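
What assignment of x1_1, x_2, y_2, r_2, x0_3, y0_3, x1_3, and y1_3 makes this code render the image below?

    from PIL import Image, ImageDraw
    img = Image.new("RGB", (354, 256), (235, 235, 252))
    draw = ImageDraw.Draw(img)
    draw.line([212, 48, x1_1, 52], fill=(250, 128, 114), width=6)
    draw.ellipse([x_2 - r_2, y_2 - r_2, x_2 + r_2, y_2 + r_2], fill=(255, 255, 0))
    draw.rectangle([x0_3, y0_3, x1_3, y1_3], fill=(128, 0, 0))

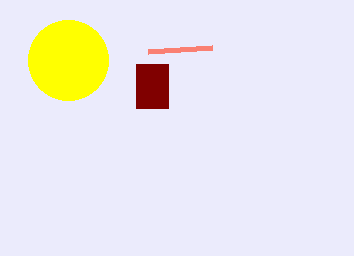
x1_1 = 148; x_2 = 68; y_2 = 60; r_2 = 40; x0_3 = 136; y0_3 = 64; x1_3 = 168; y1_3 = 108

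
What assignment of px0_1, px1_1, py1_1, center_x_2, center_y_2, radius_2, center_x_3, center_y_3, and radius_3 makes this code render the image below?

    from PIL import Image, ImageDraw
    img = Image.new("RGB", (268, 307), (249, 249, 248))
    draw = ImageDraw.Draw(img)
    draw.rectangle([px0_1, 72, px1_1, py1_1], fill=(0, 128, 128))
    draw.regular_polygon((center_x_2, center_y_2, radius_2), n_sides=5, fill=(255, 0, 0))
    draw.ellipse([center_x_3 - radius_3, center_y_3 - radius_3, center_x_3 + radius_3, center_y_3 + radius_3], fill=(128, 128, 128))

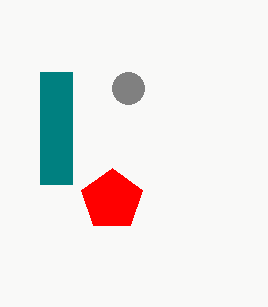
px0_1 = 40
px1_1 = 72
py1_1 = 184
center_x_2 = 112
center_y_2 = 200
radius_2 = 32
center_x_3 = 128
center_y_3 = 88
radius_3 = 16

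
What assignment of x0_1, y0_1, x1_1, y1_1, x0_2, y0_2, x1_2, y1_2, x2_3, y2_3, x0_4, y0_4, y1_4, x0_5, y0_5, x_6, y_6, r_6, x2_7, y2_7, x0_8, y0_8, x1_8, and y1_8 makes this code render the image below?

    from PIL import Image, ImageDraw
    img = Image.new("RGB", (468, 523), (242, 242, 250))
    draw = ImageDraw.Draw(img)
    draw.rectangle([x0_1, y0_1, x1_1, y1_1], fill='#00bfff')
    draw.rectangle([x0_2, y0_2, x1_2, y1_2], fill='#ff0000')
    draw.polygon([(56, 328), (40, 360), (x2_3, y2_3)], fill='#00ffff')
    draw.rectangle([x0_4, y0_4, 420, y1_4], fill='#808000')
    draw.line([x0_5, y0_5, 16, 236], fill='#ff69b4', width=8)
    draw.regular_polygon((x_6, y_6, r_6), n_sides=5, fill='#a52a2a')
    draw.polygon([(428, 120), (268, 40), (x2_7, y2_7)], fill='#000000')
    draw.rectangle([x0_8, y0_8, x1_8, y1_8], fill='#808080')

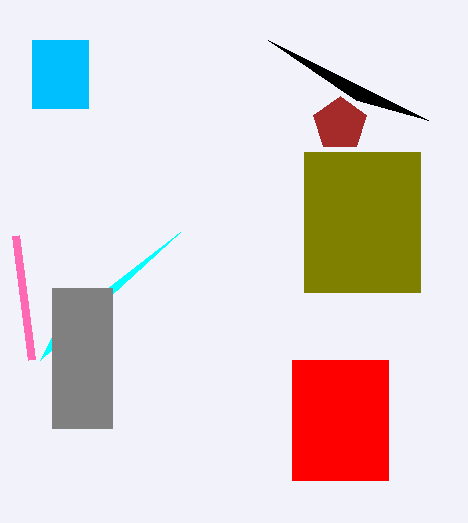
x0_1 = 32, y0_1 = 40, x1_1 = 88, y1_1 = 108, x0_2 = 292, y0_2 = 360, x1_2 = 388, y1_2 = 480, x2_3 = 180, y2_3 = 232, x0_4 = 304, y0_4 = 152, y1_4 = 292, x0_5 = 32, y0_5 = 360, x_6 = 340, y_6 = 124, r_6 = 28, x2_7 = 356, y2_7 = 100, x0_8 = 52, y0_8 = 288, x1_8 = 112, y1_8 = 428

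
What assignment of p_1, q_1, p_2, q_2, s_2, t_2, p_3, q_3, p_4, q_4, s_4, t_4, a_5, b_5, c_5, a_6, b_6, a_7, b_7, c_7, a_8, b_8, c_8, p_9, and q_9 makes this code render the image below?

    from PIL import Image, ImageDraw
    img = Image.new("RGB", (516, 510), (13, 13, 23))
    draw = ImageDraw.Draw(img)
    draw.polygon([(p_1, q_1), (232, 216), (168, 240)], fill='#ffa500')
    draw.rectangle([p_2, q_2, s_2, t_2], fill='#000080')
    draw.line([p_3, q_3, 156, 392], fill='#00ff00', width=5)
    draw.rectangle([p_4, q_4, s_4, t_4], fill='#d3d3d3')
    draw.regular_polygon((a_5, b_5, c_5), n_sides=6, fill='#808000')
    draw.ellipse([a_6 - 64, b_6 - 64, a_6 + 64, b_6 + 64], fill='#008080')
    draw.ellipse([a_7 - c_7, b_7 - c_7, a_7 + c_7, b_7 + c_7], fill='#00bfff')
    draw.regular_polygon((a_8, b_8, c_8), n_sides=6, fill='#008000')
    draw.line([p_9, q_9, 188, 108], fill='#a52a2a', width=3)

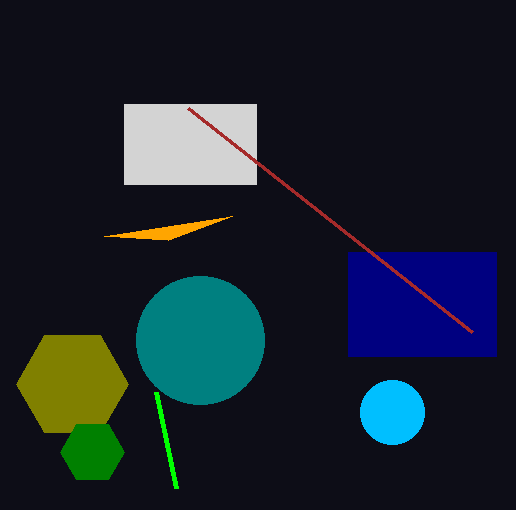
p_1 = 104
q_1 = 236
p_2 = 348
q_2 = 252
s_2 = 496
t_2 = 356
p_3 = 176
q_3 = 488
p_4 = 124
q_4 = 104
s_4 = 256
t_4 = 184
a_5 = 72
b_5 = 384
c_5 = 56
a_6 = 200
b_6 = 340
a_7 = 392
b_7 = 412
c_7 = 32
a_8 = 92
b_8 = 452
c_8 = 32
p_9 = 472
q_9 = 332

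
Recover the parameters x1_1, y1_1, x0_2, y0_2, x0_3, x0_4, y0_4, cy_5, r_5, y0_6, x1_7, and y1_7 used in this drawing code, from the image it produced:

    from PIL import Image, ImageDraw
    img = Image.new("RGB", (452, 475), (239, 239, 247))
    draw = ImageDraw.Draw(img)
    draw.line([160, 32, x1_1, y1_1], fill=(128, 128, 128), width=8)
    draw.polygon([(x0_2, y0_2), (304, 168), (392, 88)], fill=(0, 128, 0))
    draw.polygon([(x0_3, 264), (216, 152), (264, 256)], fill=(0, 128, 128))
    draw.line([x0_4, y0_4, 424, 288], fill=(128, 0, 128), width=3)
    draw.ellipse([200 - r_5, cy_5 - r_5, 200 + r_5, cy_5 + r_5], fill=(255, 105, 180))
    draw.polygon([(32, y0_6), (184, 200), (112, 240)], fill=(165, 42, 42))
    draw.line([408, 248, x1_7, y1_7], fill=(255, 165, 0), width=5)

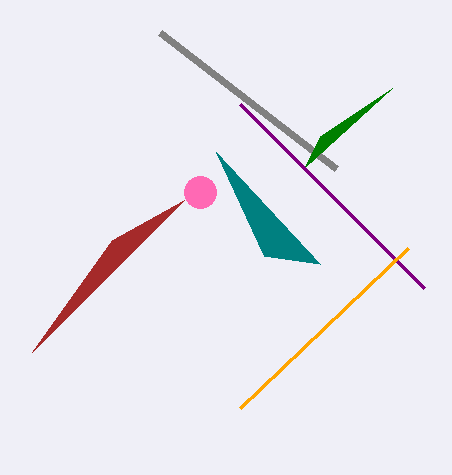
x1_1 = 336
y1_1 = 168
x0_2 = 320
y0_2 = 136
x0_3 = 320
x0_4 = 240
y0_4 = 104
cy_5 = 192
r_5 = 16
y0_6 = 352
x1_7 = 240
y1_7 = 408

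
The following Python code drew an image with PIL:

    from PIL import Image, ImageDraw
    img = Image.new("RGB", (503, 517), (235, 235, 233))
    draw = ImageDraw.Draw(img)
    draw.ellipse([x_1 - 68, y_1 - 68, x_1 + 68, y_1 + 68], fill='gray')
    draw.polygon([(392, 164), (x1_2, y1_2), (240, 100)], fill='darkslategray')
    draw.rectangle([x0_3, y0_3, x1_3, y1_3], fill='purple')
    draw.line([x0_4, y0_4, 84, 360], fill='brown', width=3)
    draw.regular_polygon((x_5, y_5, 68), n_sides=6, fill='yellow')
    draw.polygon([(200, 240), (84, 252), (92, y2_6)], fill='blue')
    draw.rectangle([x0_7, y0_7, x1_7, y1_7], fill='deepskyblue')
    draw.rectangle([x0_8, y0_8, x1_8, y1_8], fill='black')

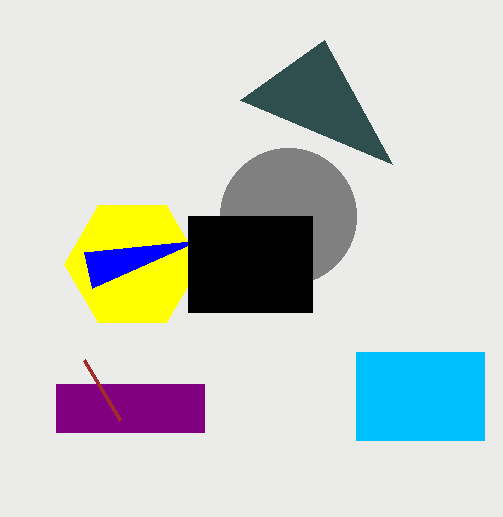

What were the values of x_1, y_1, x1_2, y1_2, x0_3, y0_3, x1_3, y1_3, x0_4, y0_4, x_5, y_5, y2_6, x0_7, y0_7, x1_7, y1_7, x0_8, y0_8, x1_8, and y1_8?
x_1 = 288
y_1 = 216
x1_2 = 324
y1_2 = 40
x0_3 = 56
y0_3 = 384
x1_3 = 204
y1_3 = 432
x0_4 = 120
y0_4 = 420
x_5 = 132
y_5 = 264
y2_6 = 288
x0_7 = 356
y0_7 = 352
x1_7 = 484
y1_7 = 440
x0_8 = 188
y0_8 = 216
x1_8 = 312
y1_8 = 312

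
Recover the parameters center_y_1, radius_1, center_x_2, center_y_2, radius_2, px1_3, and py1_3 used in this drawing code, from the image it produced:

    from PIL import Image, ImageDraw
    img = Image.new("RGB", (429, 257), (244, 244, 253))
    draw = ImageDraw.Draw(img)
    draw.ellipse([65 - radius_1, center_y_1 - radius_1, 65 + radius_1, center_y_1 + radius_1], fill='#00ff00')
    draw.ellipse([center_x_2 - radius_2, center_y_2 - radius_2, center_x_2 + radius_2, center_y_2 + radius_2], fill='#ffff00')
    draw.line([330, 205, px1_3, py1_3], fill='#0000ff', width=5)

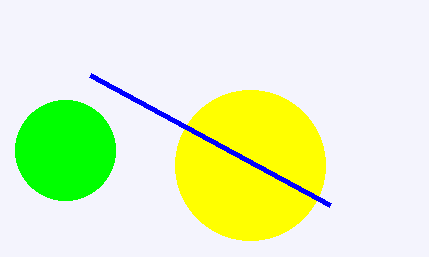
center_y_1 = 150, radius_1 = 50, center_x_2 = 250, center_y_2 = 165, radius_2 = 75, px1_3 = 90, py1_3 = 75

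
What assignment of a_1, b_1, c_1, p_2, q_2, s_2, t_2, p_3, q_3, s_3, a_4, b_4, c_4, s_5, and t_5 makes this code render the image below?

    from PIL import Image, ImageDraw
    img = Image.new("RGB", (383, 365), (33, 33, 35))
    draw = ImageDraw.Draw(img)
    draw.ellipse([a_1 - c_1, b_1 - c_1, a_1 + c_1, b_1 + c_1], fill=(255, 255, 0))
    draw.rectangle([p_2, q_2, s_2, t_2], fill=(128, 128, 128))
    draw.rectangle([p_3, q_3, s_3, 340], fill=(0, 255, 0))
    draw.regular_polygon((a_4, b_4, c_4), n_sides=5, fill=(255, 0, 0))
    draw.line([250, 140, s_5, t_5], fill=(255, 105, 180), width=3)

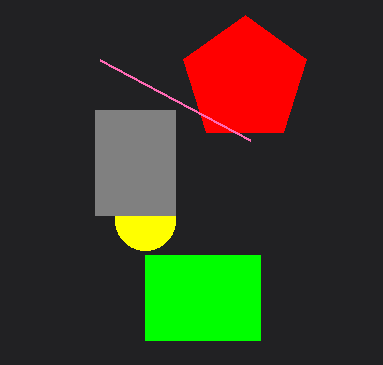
a_1 = 145; b_1 = 220; c_1 = 30; p_2 = 95; q_2 = 110; s_2 = 175; t_2 = 215; p_3 = 145; q_3 = 255; s_3 = 260; a_4 = 245; b_4 = 80; c_4 = 65; s_5 = 100; t_5 = 60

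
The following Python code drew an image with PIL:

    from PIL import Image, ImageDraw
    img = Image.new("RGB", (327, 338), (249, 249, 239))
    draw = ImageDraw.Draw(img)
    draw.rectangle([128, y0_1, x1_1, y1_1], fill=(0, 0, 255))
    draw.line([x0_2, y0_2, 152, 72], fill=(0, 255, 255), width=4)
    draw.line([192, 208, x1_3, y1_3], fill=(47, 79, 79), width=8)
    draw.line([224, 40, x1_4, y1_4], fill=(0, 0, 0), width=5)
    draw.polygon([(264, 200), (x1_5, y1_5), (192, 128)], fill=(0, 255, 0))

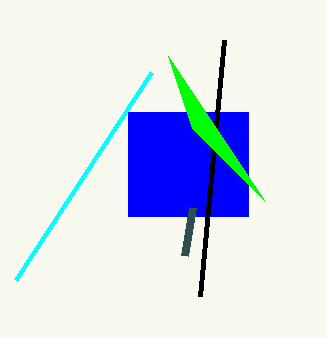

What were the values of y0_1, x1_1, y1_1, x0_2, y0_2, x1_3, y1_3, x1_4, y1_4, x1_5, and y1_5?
y0_1 = 112, x1_1 = 248, y1_1 = 216, x0_2 = 16, y0_2 = 280, x1_3 = 184, y1_3 = 256, x1_4 = 200, y1_4 = 296, x1_5 = 168, y1_5 = 56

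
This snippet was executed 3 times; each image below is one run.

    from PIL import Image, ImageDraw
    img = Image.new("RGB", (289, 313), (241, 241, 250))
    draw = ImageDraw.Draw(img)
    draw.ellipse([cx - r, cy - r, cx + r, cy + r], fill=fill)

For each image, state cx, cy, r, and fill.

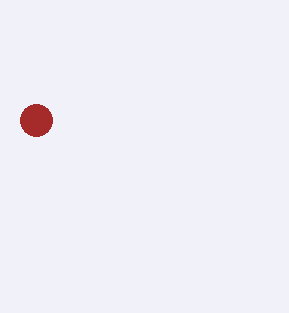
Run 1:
cx = 36
cy = 120
r = 16
fill = 'brown'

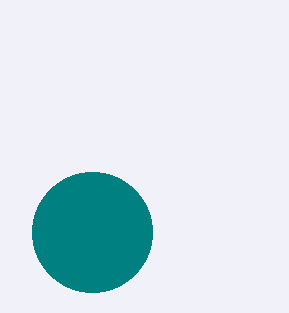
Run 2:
cx = 92; cy = 232; r = 60; fill = 'teal'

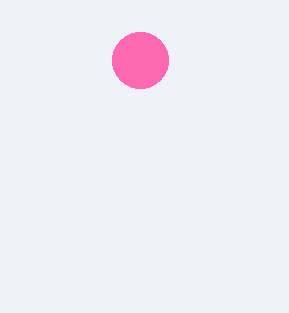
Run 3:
cx = 140
cy = 60
r = 28
fill = 'hotpink'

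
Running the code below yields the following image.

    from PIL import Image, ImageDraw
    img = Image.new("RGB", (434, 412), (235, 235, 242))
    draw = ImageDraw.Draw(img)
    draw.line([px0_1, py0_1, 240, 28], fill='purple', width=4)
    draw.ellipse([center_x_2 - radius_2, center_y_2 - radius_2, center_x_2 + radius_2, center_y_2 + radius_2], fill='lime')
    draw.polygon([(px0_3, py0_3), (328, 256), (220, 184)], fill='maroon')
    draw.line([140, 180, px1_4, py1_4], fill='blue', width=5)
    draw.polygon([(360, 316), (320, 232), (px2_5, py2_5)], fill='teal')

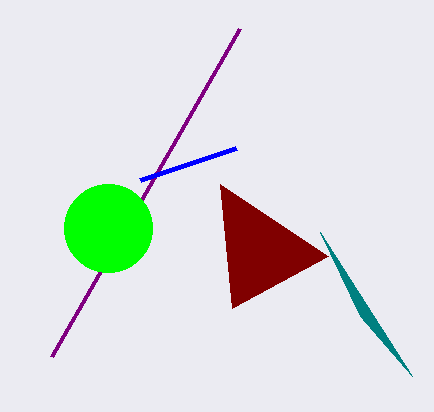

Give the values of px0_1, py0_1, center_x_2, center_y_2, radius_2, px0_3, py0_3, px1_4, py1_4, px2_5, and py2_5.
px0_1 = 52
py0_1 = 356
center_x_2 = 108
center_y_2 = 228
radius_2 = 44
px0_3 = 232
py0_3 = 308
px1_4 = 236
py1_4 = 148
px2_5 = 412
py2_5 = 376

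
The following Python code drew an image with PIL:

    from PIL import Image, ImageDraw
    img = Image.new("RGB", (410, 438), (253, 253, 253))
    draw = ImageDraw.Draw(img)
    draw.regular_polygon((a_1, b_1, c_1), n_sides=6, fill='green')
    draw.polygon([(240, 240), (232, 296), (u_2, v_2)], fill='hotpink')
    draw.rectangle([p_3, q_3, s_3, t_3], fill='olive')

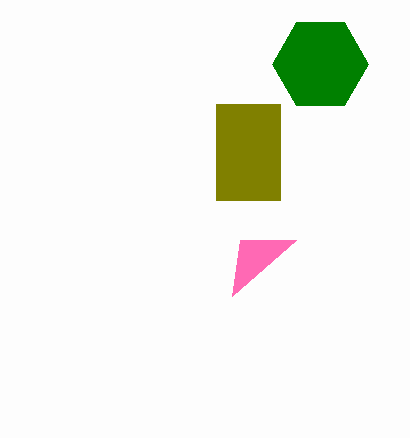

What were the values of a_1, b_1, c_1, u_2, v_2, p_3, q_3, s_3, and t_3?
a_1 = 320; b_1 = 64; c_1 = 48; u_2 = 296; v_2 = 240; p_3 = 216; q_3 = 104; s_3 = 280; t_3 = 200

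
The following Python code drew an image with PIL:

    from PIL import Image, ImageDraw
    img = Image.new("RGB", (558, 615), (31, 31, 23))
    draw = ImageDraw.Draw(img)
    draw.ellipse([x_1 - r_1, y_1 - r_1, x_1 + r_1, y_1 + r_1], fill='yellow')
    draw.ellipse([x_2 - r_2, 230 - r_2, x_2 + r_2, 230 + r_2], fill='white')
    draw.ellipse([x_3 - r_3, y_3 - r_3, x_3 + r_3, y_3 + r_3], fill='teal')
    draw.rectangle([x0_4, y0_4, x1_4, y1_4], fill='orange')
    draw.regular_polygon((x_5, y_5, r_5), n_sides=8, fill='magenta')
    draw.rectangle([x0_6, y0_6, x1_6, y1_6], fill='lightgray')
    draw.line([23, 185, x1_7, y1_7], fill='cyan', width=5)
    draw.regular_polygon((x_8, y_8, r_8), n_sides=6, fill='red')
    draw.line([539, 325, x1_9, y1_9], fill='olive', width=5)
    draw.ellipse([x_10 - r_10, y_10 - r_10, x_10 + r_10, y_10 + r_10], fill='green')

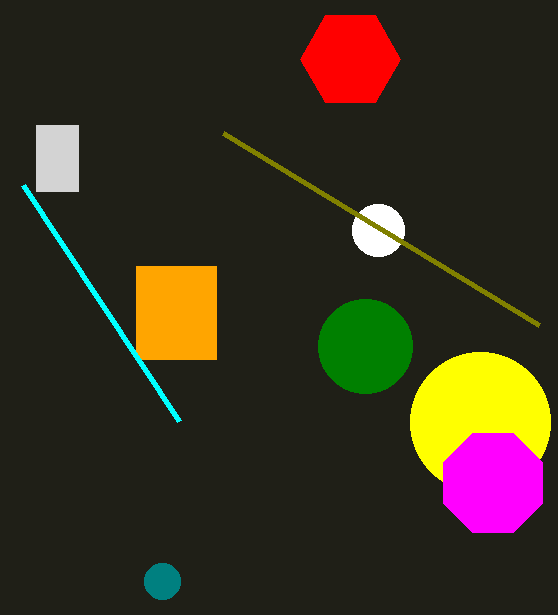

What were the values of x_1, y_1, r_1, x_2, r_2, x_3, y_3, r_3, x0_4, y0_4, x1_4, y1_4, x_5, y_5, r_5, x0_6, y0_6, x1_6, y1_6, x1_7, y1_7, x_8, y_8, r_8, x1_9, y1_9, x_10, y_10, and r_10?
x_1 = 480
y_1 = 422
r_1 = 70
x_2 = 378
r_2 = 26
x_3 = 162
y_3 = 581
r_3 = 18
x0_4 = 136
y0_4 = 266
x1_4 = 216
y1_4 = 359
x_5 = 493
y_5 = 483
r_5 = 54
x0_6 = 36
y0_6 = 125
x1_6 = 78
y1_6 = 191
x1_7 = 179
y1_7 = 421
x_8 = 350
y_8 = 59
r_8 = 50
x1_9 = 223
y1_9 = 133
x_10 = 365
y_10 = 346
r_10 = 47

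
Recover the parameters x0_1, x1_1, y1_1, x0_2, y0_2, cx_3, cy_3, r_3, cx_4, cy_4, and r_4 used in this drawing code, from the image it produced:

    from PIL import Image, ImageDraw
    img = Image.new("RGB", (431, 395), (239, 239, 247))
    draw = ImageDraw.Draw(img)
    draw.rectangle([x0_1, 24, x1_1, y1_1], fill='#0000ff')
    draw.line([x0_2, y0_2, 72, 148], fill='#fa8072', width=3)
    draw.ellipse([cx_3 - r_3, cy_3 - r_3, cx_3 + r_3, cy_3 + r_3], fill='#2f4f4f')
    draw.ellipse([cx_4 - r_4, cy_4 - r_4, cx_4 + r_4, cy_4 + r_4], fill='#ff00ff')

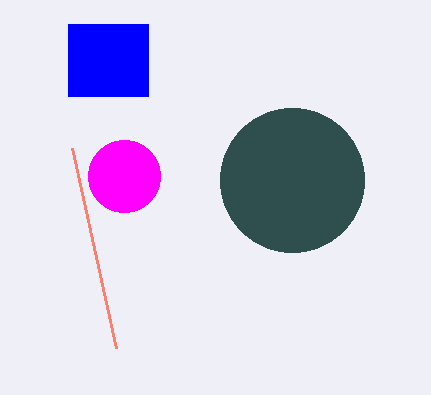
x0_1 = 68
x1_1 = 148
y1_1 = 96
x0_2 = 116
y0_2 = 348
cx_3 = 292
cy_3 = 180
r_3 = 72
cx_4 = 124
cy_4 = 176
r_4 = 36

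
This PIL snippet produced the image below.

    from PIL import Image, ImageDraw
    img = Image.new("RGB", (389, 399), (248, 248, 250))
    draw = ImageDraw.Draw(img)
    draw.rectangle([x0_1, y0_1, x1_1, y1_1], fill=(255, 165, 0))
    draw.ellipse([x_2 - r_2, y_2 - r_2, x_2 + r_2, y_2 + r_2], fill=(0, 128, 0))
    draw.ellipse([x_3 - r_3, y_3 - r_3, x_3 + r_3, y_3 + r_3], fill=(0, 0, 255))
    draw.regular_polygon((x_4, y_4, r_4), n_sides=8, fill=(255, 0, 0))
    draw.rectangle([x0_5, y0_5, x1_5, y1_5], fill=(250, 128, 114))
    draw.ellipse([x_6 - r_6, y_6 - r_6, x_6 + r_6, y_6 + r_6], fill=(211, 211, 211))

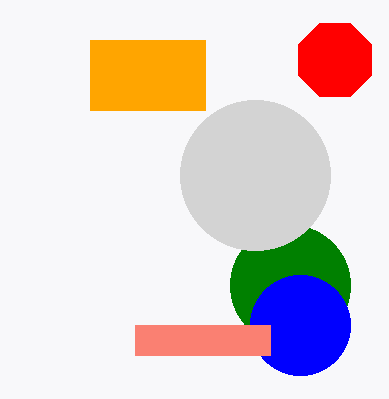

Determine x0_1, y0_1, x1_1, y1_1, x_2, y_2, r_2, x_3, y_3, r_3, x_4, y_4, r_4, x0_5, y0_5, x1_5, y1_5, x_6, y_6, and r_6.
x0_1 = 90
y0_1 = 40
x1_1 = 205
y1_1 = 110
x_2 = 290
y_2 = 285
r_2 = 60
x_3 = 300
y_3 = 325
r_3 = 50
x_4 = 335
y_4 = 60
r_4 = 40
x0_5 = 135
y0_5 = 325
x1_5 = 270
y1_5 = 355
x_6 = 255
y_6 = 175
r_6 = 75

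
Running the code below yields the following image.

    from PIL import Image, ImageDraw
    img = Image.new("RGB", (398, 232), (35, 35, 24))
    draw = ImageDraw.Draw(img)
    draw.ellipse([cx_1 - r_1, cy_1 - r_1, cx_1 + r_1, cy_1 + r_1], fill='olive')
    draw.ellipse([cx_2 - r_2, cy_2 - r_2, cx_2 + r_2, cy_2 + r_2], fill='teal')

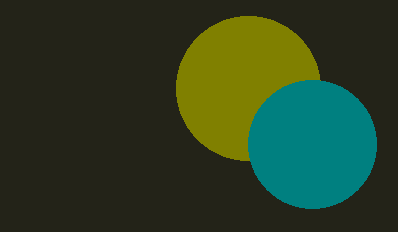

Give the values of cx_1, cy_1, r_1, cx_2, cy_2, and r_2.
cx_1 = 248, cy_1 = 88, r_1 = 72, cx_2 = 312, cy_2 = 144, r_2 = 64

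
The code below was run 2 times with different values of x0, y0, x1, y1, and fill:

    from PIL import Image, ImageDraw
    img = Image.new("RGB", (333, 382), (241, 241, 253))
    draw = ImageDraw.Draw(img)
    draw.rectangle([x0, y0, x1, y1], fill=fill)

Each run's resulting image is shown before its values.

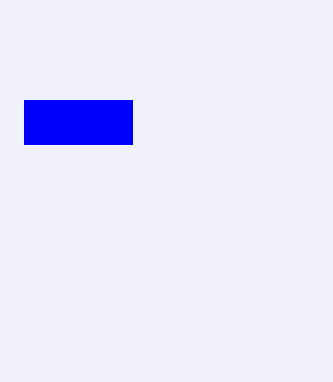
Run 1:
x0 = 24
y0 = 100
x1 = 132
y1 = 144
fill = 'blue'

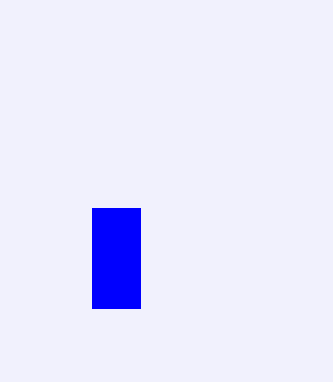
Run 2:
x0 = 92, y0 = 208, x1 = 140, y1 = 308, fill = 'blue'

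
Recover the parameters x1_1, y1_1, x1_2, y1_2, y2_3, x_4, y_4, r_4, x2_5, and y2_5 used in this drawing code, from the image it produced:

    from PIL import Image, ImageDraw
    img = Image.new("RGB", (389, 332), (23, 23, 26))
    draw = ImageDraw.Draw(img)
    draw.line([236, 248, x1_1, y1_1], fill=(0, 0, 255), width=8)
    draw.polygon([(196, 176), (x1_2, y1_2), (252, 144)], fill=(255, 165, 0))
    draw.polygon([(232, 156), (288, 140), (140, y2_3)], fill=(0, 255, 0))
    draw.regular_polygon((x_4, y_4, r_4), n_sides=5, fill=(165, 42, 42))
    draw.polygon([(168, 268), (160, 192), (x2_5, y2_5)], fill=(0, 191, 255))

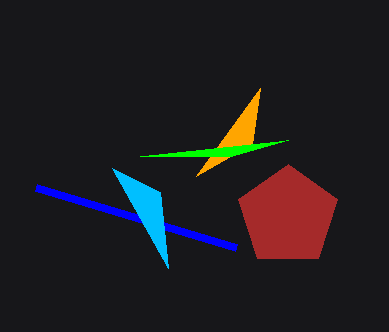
x1_1 = 36; y1_1 = 188; x1_2 = 260; y1_2 = 88; y2_3 = 156; x_4 = 288; y_4 = 216; r_4 = 52; x2_5 = 112; y2_5 = 168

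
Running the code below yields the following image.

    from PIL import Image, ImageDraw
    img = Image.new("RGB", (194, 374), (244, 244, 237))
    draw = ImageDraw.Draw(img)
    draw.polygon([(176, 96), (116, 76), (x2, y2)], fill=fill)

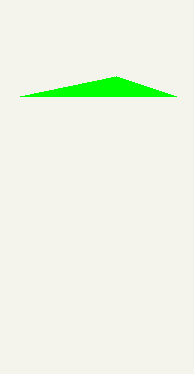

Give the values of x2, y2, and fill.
x2 = 20; y2 = 96; fill = 'lime'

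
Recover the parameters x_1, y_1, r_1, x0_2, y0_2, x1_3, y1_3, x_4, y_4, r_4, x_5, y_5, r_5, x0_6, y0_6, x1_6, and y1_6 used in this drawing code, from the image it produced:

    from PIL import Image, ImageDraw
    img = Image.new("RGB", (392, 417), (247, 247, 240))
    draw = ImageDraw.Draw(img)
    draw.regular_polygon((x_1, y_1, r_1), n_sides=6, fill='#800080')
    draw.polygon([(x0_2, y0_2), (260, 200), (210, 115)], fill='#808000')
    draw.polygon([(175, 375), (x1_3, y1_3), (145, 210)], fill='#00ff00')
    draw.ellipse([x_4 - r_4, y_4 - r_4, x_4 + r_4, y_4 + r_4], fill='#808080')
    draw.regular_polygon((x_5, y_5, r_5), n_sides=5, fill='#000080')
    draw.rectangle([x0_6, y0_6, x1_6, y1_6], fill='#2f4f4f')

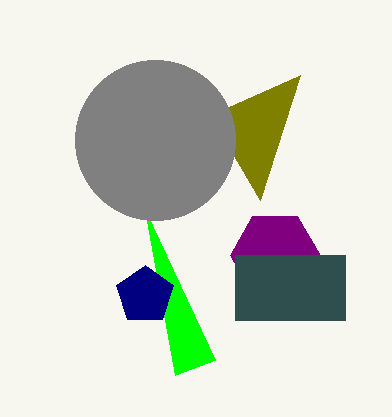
x_1 = 275; y_1 = 255; r_1 = 45; x0_2 = 300; y0_2 = 75; x1_3 = 215; y1_3 = 360; x_4 = 155; y_4 = 140; r_4 = 80; x_5 = 145; y_5 = 295; r_5 = 30; x0_6 = 235; y0_6 = 255; x1_6 = 345; y1_6 = 320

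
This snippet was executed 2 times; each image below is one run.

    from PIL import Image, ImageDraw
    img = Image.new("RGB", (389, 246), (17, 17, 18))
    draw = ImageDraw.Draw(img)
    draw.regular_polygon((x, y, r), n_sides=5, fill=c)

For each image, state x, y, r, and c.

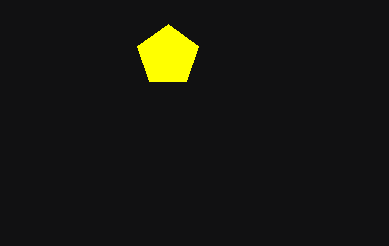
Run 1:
x = 168; y = 56; r = 32; c = 'yellow'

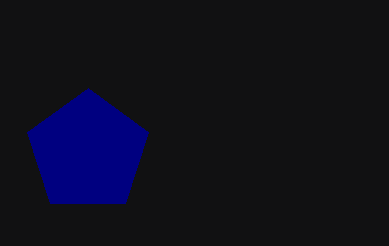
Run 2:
x = 88; y = 152; r = 64; c = 'navy'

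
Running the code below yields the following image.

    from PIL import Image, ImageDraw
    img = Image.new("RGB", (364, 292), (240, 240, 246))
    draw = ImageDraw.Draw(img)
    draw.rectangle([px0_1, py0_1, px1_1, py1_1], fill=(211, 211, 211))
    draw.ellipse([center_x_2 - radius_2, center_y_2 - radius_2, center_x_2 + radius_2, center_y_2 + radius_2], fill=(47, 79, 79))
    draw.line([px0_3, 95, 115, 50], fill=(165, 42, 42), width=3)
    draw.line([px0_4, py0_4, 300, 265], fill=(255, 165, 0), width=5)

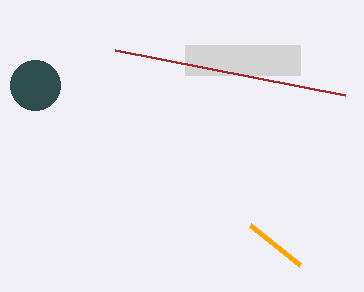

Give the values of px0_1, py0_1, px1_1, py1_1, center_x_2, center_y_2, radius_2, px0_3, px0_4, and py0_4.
px0_1 = 185
py0_1 = 45
px1_1 = 300
py1_1 = 75
center_x_2 = 35
center_y_2 = 85
radius_2 = 25
px0_3 = 345
px0_4 = 250
py0_4 = 225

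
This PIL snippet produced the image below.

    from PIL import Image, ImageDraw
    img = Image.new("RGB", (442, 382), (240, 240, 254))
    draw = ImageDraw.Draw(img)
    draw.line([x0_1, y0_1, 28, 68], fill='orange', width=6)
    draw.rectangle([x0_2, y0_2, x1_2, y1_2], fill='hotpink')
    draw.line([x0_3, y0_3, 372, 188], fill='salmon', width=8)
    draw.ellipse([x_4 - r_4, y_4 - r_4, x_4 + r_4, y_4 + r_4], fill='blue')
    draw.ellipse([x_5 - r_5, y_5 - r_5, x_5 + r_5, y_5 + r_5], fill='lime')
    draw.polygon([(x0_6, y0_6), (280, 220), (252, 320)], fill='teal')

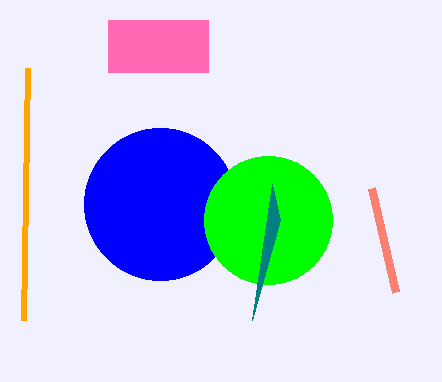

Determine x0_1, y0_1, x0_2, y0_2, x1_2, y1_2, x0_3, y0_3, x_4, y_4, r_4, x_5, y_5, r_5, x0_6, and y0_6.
x0_1 = 24; y0_1 = 320; x0_2 = 108; y0_2 = 20; x1_2 = 208; y1_2 = 72; x0_3 = 396; y0_3 = 292; x_4 = 160; y_4 = 204; r_4 = 76; x_5 = 268; y_5 = 220; r_5 = 64; x0_6 = 272; y0_6 = 184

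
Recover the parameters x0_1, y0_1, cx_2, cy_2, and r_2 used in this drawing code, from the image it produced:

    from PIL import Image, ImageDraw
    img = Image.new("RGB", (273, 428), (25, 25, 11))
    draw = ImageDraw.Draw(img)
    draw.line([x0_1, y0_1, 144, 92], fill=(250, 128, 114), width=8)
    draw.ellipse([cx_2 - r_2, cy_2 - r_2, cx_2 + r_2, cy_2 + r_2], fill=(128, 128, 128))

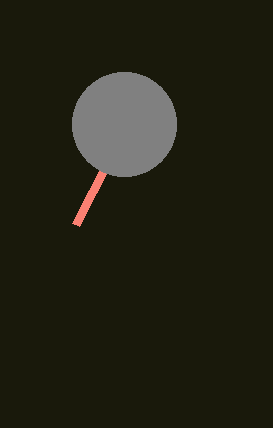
x0_1 = 76
y0_1 = 224
cx_2 = 124
cy_2 = 124
r_2 = 52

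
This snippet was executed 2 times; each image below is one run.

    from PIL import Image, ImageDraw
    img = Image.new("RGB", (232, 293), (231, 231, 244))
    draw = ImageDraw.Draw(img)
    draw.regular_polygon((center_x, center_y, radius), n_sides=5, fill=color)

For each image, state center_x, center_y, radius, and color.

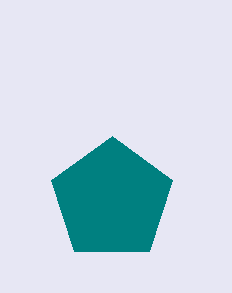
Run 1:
center_x = 112
center_y = 200
radius = 64
color = 'teal'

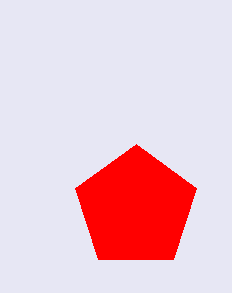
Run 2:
center_x = 136; center_y = 208; radius = 64; color = 'red'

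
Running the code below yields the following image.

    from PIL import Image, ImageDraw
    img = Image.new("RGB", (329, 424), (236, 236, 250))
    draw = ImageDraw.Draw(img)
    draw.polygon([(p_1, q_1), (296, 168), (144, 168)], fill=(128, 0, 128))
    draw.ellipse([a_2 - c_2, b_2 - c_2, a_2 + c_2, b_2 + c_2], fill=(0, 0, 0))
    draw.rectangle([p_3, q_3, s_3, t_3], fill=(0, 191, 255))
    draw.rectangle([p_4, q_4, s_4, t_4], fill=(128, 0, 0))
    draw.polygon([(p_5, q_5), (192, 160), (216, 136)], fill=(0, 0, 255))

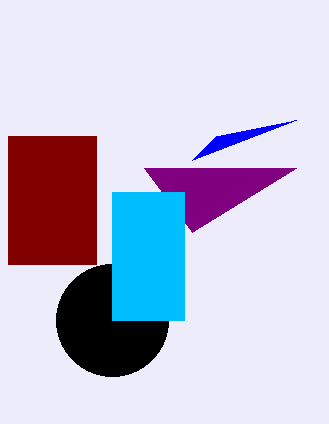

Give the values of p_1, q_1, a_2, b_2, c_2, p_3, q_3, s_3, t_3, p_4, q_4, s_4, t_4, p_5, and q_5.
p_1 = 192
q_1 = 232
a_2 = 112
b_2 = 320
c_2 = 56
p_3 = 112
q_3 = 192
s_3 = 184
t_3 = 320
p_4 = 8
q_4 = 136
s_4 = 96
t_4 = 264
p_5 = 296
q_5 = 120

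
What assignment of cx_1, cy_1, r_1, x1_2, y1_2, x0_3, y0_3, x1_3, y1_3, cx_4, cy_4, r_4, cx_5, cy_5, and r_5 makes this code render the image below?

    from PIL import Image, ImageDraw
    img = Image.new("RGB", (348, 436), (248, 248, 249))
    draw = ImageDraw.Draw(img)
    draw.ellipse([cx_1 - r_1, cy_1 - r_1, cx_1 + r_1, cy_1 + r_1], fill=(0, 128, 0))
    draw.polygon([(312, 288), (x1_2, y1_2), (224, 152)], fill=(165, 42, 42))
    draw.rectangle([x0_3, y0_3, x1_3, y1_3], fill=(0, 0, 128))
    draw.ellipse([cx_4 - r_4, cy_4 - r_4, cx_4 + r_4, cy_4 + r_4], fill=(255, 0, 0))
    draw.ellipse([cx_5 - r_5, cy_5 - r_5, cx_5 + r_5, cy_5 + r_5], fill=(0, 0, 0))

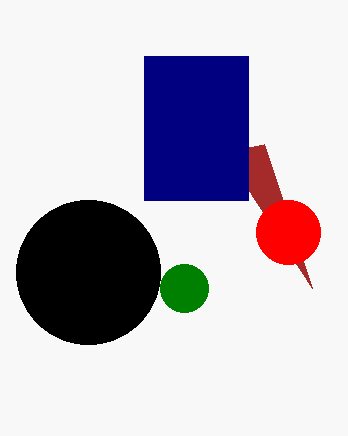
cx_1 = 184; cy_1 = 288; r_1 = 24; x1_2 = 264; y1_2 = 144; x0_3 = 144; y0_3 = 56; x1_3 = 248; y1_3 = 200; cx_4 = 288; cy_4 = 232; r_4 = 32; cx_5 = 88; cy_5 = 272; r_5 = 72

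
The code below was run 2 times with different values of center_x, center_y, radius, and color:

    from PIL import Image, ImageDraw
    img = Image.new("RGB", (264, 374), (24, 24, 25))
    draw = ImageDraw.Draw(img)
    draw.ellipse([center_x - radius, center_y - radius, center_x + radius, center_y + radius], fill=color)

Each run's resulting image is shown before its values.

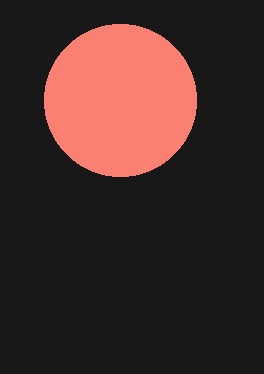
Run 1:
center_x = 120; center_y = 100; radius = 76; color = 'salmon'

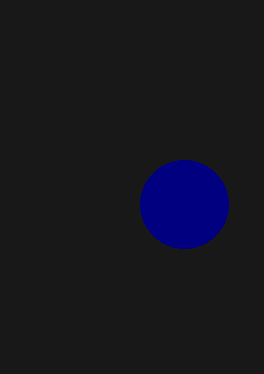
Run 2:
center_x = 184
center_y = 204
radius = 44
color = 'navy'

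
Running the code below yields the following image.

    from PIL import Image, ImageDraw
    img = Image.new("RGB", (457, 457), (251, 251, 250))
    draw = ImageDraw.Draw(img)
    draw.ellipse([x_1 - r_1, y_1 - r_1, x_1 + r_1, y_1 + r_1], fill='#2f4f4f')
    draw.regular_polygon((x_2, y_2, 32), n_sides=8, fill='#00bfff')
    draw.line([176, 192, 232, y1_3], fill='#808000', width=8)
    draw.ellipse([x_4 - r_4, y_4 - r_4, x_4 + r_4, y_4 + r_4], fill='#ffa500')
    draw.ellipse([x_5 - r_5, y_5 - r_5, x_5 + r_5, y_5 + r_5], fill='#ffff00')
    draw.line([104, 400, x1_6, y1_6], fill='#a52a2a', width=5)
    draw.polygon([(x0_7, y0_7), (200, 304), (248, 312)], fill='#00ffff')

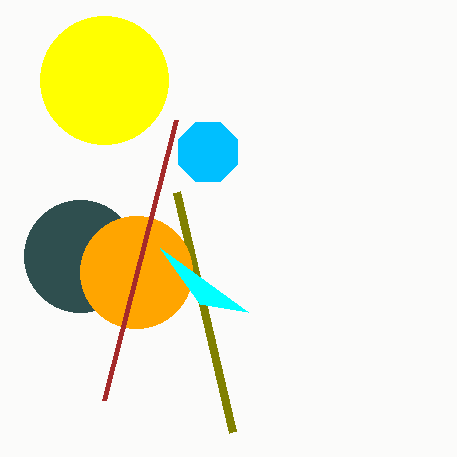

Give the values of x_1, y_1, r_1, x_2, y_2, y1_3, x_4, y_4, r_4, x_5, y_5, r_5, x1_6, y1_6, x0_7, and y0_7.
x_1 = 80
y_1 = 256
r_1 = 56
x_2 = 208
y_2 = 152
y1_3 = 432
x_4 = 136
y_4 = 272
r_4 = 56
x_5 = 104
y_5 = 80
r_5 = 64
x1_6 = 176
y1_6 = 120
x0_7 = 160
y0_7 = 248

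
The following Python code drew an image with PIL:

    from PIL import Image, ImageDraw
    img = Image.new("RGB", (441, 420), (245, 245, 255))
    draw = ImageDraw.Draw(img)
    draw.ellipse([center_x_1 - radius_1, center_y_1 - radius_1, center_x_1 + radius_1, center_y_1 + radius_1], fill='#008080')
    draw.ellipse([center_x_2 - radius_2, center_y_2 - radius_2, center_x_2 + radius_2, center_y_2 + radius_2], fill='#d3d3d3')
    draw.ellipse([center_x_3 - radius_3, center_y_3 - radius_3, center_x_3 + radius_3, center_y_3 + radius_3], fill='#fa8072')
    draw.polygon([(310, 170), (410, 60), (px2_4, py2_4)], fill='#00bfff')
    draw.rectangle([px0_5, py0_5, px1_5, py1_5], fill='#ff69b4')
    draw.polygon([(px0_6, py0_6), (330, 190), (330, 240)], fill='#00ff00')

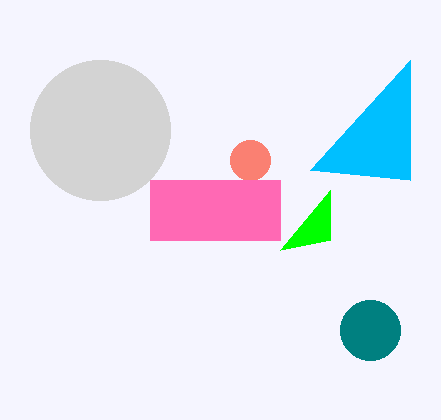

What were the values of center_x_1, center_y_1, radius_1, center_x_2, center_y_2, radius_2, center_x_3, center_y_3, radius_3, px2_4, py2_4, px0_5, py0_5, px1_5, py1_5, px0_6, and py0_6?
center_x_1 = 370
center_y_1 = 330
radius_1 = 30
center_x_2 = 100
center_y_2 = 130
radius_2 = 70
center_x_3 = 250
center_y_3 = 160
radius_3 = 20
px2_4 = 410
py2_4 = 180
px0_5 = 150
py0_5 = 180
px1_5 = 280
py1_5 = 240
px0_6 = 280
py0_6 = 250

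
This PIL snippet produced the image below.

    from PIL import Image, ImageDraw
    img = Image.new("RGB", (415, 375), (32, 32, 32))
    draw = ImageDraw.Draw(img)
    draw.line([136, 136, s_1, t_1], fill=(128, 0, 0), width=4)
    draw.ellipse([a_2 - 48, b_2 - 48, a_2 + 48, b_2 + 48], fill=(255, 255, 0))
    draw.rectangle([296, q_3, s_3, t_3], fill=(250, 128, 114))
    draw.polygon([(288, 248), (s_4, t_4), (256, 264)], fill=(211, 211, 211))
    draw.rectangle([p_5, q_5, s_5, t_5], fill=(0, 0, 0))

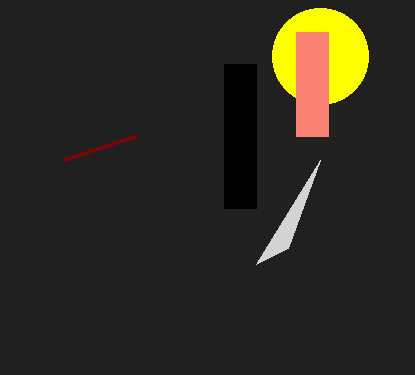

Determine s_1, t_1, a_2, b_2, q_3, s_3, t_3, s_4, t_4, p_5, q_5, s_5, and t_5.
s_1 = 64, t_1 = 160, a_2 = 320, b_2 = 56, q_3 = 32, s_3 = 328, t_3 = 136, s_4 = 320, t_4 = 160, p_5 = 224, q_5 = 64, s_5 = 256, t_5 = 208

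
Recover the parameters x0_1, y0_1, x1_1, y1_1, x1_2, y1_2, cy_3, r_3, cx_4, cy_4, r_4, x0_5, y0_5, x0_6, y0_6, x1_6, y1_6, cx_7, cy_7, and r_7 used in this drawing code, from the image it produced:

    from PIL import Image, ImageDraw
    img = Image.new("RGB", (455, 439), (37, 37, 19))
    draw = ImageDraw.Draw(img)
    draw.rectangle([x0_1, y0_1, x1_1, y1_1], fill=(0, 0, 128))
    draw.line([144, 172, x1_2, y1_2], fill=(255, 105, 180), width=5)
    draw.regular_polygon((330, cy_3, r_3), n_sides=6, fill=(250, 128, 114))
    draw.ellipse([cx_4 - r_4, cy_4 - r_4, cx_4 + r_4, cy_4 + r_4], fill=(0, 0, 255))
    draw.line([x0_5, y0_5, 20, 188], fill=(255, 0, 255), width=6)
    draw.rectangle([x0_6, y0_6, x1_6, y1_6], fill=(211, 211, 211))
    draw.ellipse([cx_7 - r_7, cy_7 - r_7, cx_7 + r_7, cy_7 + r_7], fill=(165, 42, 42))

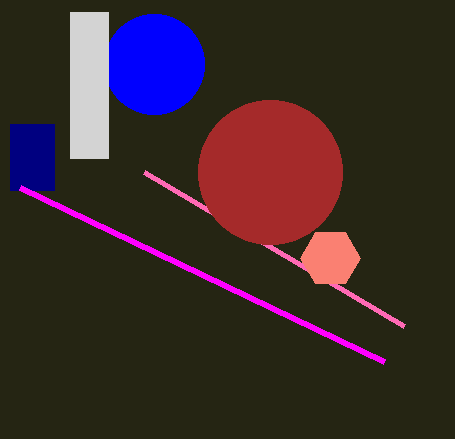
x0_1 = 10, y0_1 = 124, x1_1 = 54, y1_1 = 190, x1_2 = 404, y1_2 = 326, cy_3 = 258, r_3 = 30, cx_4 = 154, cy_4 = 64, r_4 = 50, x0_5 = 384, y0_5 = 362, x0_6 = 70, y0_6 = 12, x1_6 = 108, y1_6 = 158, cx_7 = 270, cy_7 = 172, r_7 = 72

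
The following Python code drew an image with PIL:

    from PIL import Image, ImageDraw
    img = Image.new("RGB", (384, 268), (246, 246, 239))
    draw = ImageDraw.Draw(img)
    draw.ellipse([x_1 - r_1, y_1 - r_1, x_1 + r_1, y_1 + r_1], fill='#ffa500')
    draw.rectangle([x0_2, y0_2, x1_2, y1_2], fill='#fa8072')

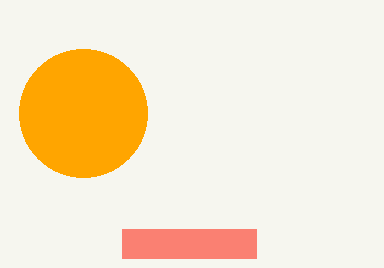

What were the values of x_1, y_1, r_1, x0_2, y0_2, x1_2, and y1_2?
x_1 = 83; y_1 = 113; r_1 = 64; x0_2 = 122; y0_2 = 229; x1_2 = 256; y1_2 = 258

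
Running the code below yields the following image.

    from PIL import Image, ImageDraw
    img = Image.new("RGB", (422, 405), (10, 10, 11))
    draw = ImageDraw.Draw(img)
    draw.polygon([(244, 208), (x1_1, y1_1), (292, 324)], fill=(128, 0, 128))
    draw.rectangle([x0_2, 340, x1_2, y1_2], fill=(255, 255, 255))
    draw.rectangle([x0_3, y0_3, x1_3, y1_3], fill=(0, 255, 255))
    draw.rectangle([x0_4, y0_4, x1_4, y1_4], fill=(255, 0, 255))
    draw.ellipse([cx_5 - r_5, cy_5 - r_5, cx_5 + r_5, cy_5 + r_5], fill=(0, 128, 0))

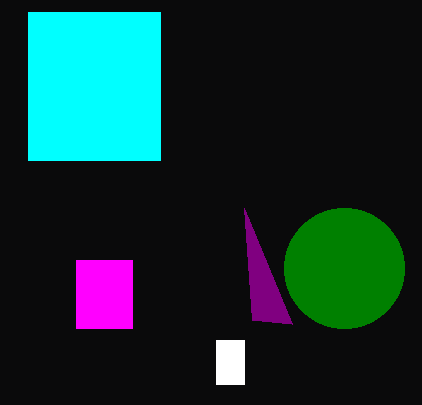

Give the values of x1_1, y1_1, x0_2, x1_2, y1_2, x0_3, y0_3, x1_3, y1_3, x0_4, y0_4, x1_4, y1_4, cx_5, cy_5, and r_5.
x1_1 = 252; y1_1 = 320; x0_2 = 216; x1_2 = 244; y1_2 = 384; x0_3 = 28; y0_3 = 12; x1_3 = 160; y1_3 = 160; x0_4 = 76; y0_4 = 260; x1_4 = 132; y1_4 = 328; cx_5 = 344; cy_5 = 268; r_5 = 60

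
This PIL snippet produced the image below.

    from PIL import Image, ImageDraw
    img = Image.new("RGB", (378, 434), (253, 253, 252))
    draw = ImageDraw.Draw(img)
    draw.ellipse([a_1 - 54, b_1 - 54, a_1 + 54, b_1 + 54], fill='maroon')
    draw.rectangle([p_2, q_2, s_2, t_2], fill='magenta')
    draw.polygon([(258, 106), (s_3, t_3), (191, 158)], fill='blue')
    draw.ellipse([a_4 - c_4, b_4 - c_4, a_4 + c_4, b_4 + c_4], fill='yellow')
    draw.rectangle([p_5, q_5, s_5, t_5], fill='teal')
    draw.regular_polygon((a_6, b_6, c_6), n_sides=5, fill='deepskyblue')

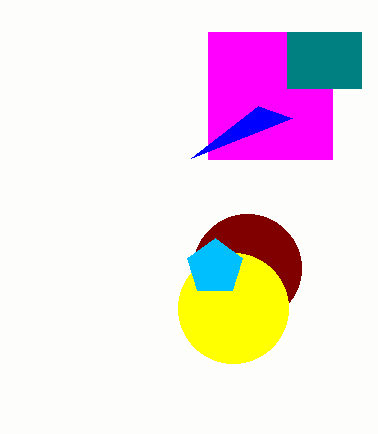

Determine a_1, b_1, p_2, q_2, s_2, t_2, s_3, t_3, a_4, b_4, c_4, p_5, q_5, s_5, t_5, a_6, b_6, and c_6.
a_1 = 247
b_1 = 268
p_2 = 208
q_2 = 32
s_2 = 332
t_2 = 159
s_3 = 292
t_3 = 118
a_4 = 233
b_4 = 308
c_4 = 55
p_5 = 287
q_5 = 32
s_5 = 361
t_5 = 88
a_6 = 215
b_6 = 267
c_6 = 29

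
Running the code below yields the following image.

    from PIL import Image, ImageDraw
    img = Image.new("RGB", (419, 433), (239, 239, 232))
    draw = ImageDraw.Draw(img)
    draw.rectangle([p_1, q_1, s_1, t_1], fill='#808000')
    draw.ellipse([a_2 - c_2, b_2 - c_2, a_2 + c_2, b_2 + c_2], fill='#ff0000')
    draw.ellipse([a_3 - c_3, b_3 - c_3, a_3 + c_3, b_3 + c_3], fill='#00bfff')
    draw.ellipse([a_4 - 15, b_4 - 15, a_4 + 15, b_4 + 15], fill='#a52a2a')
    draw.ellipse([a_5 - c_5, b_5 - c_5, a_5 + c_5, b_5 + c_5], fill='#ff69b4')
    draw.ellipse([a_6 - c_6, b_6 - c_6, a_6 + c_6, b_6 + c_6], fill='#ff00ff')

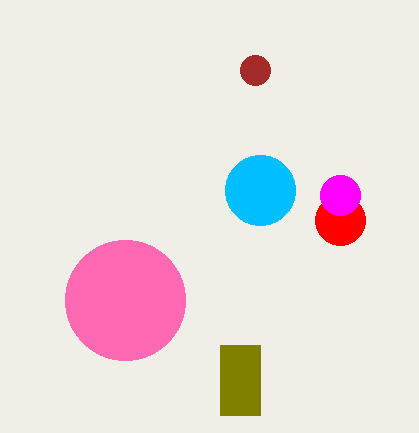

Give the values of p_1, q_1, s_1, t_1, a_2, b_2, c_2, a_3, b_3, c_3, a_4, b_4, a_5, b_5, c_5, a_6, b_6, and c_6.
p_1 = 220, q_1 = 345, s_1 = 260, t_1 = 415, a_2 = 340, b_2 = 220, c_2 = 25, a_3 = 260, b_3 = 190, c_3 = 35, a_4 = 255, b_4 = 70, a_5 = 125, b_5 = 300, c_5 = 60, a_6 = 340, b_6 = 195, c_6 = 20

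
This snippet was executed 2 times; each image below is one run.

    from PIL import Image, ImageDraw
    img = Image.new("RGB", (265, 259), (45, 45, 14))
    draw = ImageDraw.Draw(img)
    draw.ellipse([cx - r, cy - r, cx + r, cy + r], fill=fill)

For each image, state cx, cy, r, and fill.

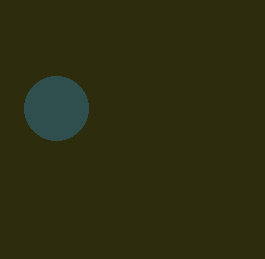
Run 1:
cx = 56, cy = 108, r = 32, fill = 'darkslategray'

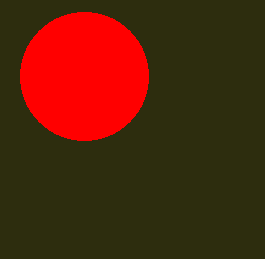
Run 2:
cx = 84
cy = 76
r = 64
fill = 'red'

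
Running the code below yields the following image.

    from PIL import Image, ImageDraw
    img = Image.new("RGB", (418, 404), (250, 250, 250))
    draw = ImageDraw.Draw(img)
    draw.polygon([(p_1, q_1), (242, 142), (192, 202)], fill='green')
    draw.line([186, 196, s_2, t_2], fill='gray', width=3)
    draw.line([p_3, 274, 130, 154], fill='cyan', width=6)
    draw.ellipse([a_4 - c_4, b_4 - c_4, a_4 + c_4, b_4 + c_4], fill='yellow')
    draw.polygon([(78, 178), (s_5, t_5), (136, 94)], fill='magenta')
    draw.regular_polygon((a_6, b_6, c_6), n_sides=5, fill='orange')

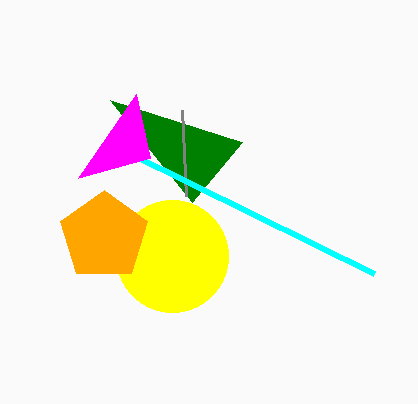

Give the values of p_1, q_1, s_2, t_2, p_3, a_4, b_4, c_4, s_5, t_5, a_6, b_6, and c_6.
p_1 = 110
q_1 = 100
s_2 = 182
t_2 = 110
p_3 = 374
a_4 = 172
b_4 = 256
c_4 = 56
s_5 = 150
t_5 = 158
a_6 = 104
b_6 = 236
c_6 = 46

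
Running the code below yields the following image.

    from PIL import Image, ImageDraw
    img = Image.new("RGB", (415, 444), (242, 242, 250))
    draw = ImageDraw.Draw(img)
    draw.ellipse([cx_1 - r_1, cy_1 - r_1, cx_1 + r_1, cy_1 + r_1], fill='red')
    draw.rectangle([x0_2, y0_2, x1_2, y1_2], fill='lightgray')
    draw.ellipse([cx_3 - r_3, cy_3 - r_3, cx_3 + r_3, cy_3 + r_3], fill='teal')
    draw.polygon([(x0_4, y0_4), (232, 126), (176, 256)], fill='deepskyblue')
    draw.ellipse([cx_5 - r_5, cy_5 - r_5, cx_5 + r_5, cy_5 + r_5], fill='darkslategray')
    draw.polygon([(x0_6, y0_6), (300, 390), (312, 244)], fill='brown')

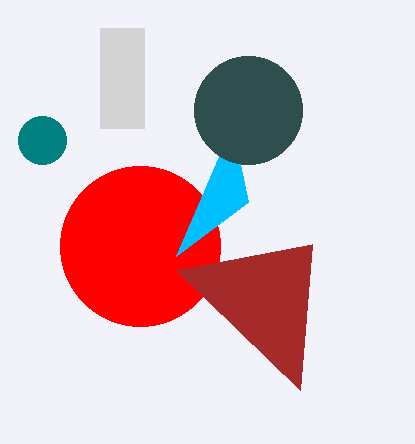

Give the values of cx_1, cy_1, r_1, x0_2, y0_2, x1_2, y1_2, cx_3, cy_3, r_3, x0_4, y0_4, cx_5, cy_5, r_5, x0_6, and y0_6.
cx_1 = 140; cy_1 = 246; r_1 = 80; x0_2 = 100; y0_2 = 28; x1_2 = 144; y1_2 = 128; cx_3 = 42; cy_3 = 140; r_3 = 24; x0_4 = 248; y0_4 = 202; cx_5 = 248; cy_5 = 110; r_5 = 54; x0_6 = 176; y0_6 = 270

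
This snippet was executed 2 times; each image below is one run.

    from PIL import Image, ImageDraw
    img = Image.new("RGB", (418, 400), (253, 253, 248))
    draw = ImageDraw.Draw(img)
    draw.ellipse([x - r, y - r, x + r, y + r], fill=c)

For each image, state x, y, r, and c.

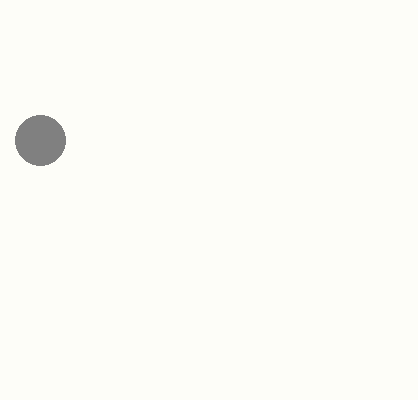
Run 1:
x = 40, y = 140, r = 25, c = 'gray'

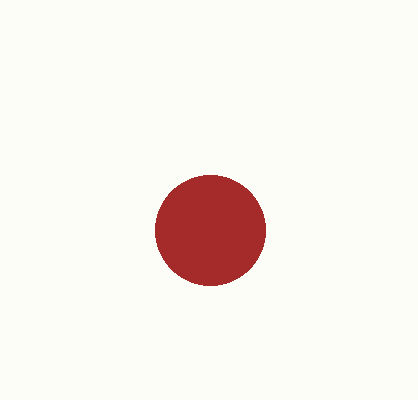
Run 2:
x = 210; y = 230; r = 55; c = 'brown'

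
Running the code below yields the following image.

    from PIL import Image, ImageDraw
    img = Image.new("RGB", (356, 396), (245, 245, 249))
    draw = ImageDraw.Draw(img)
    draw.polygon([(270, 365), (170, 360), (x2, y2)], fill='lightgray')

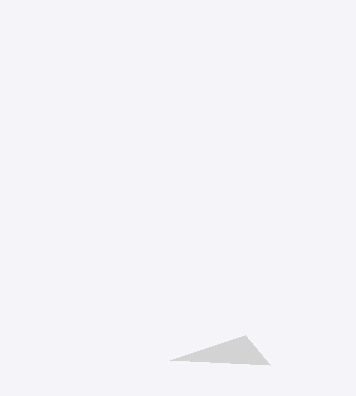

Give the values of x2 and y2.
x2 = 245; y2 = 335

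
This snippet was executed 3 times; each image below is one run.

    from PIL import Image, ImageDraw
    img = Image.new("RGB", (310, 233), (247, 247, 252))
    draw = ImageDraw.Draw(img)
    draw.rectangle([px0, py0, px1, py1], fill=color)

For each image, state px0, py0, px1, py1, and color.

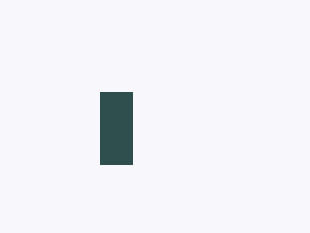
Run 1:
px0 = 100; py0 = 92; px1 = 132; py1 = 164; color = 'darkslategray'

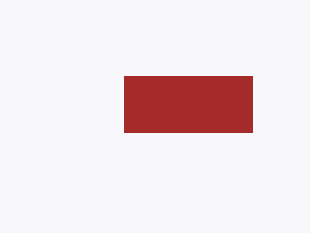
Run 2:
px0 = 124, py0 = 76, px1 = 252, py1 = 132, color = 'brown'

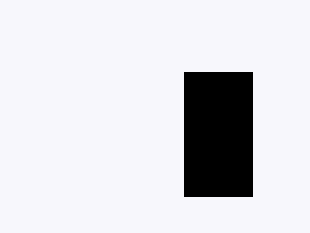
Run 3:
px0 = 184; py0 = 72; px1 = 252; py1 = 196; color = 'black'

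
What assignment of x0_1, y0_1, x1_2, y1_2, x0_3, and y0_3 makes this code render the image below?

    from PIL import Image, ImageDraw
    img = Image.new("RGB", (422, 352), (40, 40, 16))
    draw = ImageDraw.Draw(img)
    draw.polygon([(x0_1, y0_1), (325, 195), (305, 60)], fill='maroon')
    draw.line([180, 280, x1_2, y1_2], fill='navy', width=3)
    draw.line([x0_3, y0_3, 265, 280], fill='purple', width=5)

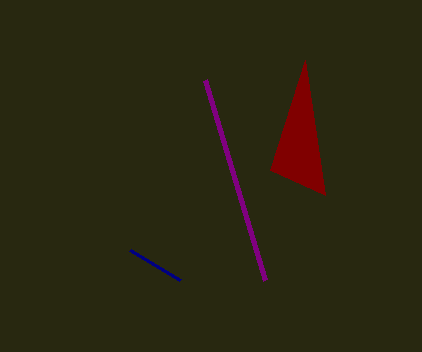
x0_1 = 270, y0_1 = 170, x1_2 = 130, y1_2 = 250, x0_3 = 205, y0_3 = 80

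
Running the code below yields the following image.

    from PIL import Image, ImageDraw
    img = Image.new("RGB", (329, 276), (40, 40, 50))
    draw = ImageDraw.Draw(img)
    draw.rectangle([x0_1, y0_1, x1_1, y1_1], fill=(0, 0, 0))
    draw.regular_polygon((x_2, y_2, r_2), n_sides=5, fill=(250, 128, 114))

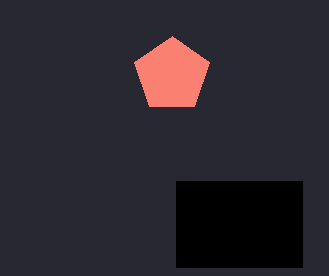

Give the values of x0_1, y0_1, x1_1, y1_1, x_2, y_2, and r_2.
x0_1 = 176, y0_1 = 181, x1_1 = 302, y1_1 = 267, x_2 = 172, y_2 = 75, r_2 = 39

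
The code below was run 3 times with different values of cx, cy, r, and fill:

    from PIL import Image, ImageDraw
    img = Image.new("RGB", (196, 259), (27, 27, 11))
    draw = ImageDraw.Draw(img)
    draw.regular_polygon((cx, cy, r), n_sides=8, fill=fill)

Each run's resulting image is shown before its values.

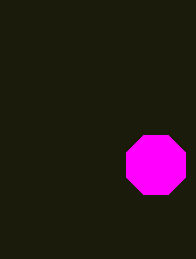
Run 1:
cx = 156
cy = 165
r = 32
fill = 'magenta'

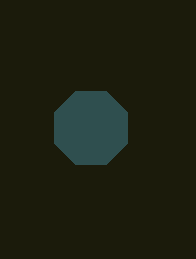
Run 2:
cx = 91; cy = 128; r = 40; fill = 'darkslategray'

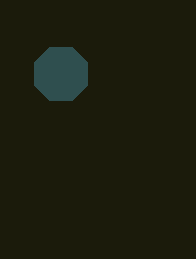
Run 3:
cx = 61; cy = 74; r = 29; fill = 'darkslategray'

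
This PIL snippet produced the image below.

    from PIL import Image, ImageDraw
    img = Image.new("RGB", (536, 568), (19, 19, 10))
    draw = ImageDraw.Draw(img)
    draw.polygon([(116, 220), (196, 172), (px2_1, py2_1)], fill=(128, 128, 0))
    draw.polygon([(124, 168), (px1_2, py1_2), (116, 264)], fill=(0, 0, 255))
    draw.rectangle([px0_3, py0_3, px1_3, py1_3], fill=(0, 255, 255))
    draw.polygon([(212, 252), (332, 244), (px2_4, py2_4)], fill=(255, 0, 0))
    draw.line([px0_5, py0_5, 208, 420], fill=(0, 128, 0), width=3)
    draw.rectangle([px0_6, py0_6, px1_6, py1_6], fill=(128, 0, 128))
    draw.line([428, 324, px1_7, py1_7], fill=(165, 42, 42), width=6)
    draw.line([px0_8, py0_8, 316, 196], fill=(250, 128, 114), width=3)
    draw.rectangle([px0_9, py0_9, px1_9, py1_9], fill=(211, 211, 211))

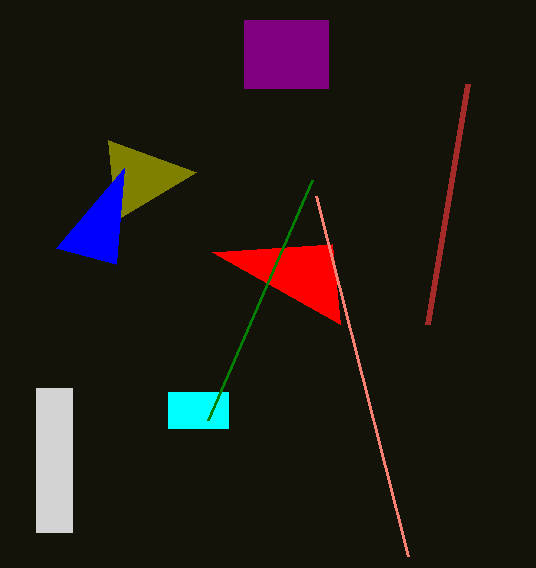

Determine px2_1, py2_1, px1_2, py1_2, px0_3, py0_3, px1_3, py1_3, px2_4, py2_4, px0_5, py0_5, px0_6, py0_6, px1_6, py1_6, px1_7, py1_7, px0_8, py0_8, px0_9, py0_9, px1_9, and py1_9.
px2_1 = 108; py2_1 = 140; px1_2 = 56; py1_2 = 248; px0_3 = 168; py0_3 = 392; px1_3 = 228; py1_3 = 428; px2_4 = 340; py2_4 = 324; px0_5 = 312; py0_5 = 180; px0_6 = 244; py0_6 = 20; px1_6 = 328; py1_6 = 88; px1_7 = 468; py1_7 = 84; px0_8 = 408; py0_8 = 556; px0_9 = 36; py0_9 = 388; px1_9 = 72; py1_9 = 532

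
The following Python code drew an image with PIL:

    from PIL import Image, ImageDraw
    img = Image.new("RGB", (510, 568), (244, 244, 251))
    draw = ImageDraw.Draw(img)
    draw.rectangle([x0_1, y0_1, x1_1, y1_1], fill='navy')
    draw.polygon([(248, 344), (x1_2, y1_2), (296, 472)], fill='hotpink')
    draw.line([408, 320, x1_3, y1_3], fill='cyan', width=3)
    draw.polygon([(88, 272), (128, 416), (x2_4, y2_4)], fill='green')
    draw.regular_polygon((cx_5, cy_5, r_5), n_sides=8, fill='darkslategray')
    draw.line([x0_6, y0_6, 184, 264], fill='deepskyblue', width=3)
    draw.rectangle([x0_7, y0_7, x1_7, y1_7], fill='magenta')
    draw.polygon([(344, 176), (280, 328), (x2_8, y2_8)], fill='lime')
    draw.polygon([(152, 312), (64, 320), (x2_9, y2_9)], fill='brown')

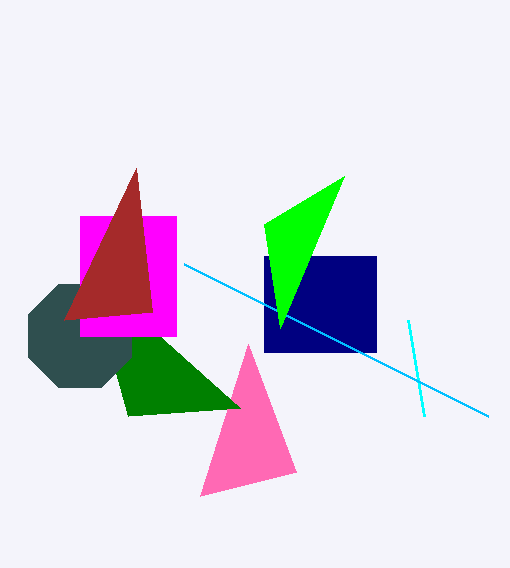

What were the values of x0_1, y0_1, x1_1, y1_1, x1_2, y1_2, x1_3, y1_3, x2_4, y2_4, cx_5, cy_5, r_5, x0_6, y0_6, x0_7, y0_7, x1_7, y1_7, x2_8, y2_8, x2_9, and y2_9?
x0_1 = 264
y0_1 = 256
x1_1 = 376
y1_1 = 352
x1_2 = 200
y1_2 = 496
x1_3 = 424
y1_3 = 416
x2_4 = 240
y2_4 = 408
cx_5 = 80
cy_5 = 336
r_5 = 56
x0_6 = 488
y0_6 = 416
x0_7 = 80
y0_7 = 216
x1_7 = 176
y1_7 = 336
x2_8 = 264
y2_8 = 224
x2_9 = 136
y2_9 = 168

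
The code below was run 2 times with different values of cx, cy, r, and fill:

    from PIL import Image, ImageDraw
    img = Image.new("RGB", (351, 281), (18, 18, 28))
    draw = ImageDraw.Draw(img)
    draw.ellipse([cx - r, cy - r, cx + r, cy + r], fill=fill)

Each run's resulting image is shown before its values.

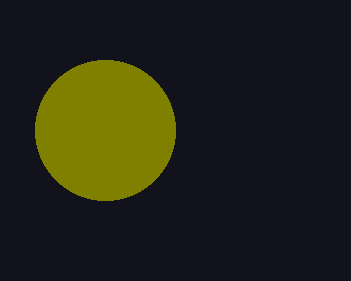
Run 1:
cx = 105, cy = 130, r = 70, fill = 'olive'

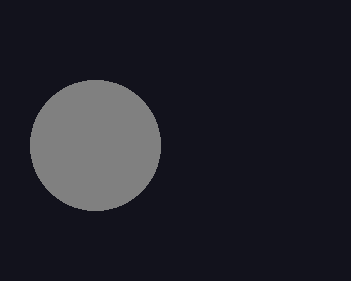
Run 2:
cx = 95; cy = 145; r = 65; fill = 'gray'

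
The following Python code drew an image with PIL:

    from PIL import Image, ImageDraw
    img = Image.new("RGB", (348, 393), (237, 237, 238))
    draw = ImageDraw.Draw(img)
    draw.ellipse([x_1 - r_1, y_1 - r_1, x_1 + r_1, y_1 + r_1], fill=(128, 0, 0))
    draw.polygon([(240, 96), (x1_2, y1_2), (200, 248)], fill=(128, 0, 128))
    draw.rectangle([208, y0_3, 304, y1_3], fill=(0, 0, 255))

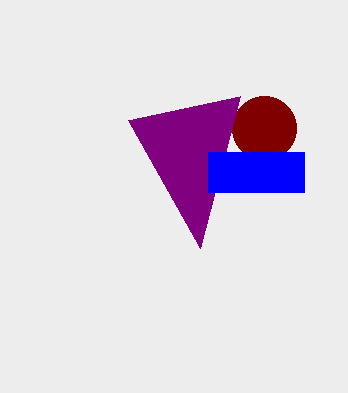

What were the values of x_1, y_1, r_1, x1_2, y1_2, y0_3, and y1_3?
x_1 = 264, y_1 = 128, r_1 = 32, x1_2 = 128, y1_2 = 120, y0_3 = 152, y1_3 = 192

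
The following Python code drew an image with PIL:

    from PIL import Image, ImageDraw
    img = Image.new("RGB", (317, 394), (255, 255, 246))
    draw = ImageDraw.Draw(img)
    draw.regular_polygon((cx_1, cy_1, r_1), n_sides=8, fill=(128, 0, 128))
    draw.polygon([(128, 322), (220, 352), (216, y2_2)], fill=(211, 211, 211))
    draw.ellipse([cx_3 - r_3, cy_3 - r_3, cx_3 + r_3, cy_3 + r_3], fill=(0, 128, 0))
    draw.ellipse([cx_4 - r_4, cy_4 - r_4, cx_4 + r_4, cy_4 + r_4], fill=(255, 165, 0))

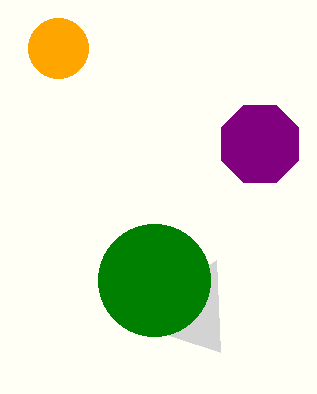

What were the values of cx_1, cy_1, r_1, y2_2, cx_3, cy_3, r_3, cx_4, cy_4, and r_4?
cx_1 = 260
cy_1 = 144
r_1 = 42
y2_2 = 260
cx_3 = 154
cy_3 = 280
r_3 = 56
cx_4 = 58
cy_4 = 48
r_4 = 30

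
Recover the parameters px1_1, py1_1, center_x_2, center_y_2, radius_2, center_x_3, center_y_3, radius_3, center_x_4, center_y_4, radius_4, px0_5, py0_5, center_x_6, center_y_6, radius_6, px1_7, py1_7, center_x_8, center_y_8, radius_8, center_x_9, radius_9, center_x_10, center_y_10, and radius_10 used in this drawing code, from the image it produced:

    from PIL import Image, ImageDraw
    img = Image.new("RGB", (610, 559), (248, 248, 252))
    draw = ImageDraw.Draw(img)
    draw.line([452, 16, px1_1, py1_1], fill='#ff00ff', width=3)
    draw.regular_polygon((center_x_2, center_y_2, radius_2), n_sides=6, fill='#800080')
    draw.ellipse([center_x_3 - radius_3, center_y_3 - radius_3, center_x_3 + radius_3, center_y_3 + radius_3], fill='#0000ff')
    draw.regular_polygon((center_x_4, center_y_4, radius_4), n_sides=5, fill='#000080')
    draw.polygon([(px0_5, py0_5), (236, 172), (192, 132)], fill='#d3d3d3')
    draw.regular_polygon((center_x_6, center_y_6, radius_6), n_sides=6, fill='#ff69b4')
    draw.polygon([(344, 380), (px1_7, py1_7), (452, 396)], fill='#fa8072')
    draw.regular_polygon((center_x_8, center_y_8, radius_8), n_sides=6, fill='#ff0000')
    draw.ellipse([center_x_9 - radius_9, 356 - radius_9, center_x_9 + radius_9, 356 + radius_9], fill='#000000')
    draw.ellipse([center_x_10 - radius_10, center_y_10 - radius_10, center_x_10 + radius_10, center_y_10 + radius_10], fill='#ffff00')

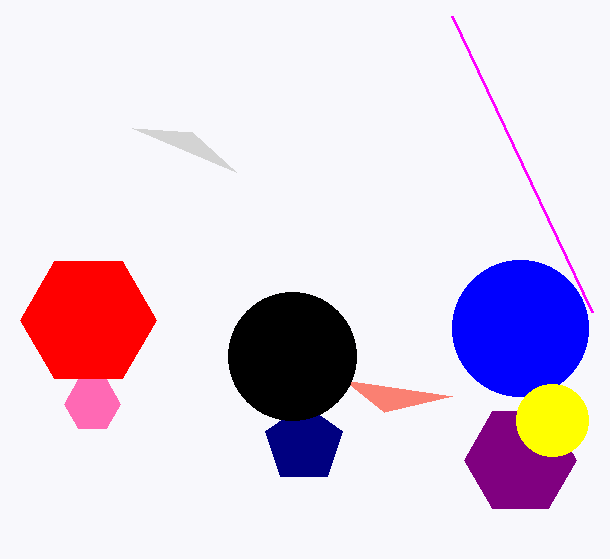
px1_1 = 592, py1_1 = 312, center_x_2 = 520, center_y_2 = 460, radius_2 = 56, center_x_3 = 520, center_y_3 = 328, radius_3 = 68, center_x_4 = 304, center_y_4 = 444, radius_4 = 40, px0_5 = 132, py0_5 = 128, center_x_6 = 92, center_y_6 = 404, radius_6 = 28, px1_7 = 384, py1_7 = 412, center_x_8 = 88, center_y_8 = 320, radius_8 = 68, center_x_9 = 292, radius_9 = 64, center_x_10 = 552, center_y_10 = 420, radius_10 = 36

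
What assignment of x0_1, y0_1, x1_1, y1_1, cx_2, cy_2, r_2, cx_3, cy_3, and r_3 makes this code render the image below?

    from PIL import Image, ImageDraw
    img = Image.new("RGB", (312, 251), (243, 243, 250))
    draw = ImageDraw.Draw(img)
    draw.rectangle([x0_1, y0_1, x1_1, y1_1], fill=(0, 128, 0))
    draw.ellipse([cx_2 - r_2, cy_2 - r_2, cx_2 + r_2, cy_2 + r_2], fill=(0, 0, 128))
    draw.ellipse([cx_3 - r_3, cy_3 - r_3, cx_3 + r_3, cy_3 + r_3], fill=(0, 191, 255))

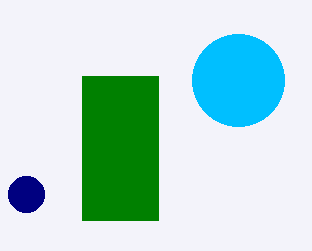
x0_1 = 82; y0_1 = 76; x1_1 = 158; y1_1 = 220; cx_2 = 26; cy_2 = 194; r_2 = 18; cx_3 = 238; cy_3 = 80; r_3 = 46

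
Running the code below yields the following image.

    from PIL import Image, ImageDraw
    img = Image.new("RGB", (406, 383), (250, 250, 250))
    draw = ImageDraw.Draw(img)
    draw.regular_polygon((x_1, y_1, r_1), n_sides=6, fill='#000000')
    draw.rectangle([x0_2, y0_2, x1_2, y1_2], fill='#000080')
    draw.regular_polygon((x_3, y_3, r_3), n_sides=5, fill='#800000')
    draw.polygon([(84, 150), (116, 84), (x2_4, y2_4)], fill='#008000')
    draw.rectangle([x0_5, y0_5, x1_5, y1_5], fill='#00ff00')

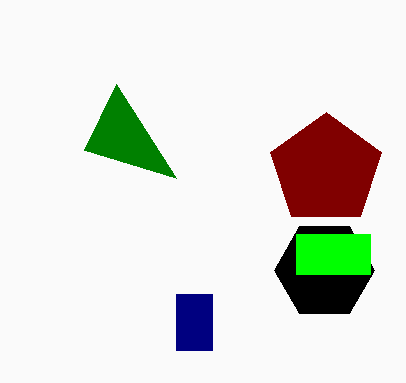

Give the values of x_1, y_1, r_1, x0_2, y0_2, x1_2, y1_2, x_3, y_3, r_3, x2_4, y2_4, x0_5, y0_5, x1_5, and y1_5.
x_1 = 324, y_1 = 270, r_1 = 50, x0_2 = 176, y0_2 = 294, x1_2 = 212, y1_2 = 350, x_3 = 326, y_3 = 170, r_3 = 58, x2_4 = 176, y2_4 = 178, x0_5 = 296, y0_5 = 234, x1_5 = 370, y1_5 = 274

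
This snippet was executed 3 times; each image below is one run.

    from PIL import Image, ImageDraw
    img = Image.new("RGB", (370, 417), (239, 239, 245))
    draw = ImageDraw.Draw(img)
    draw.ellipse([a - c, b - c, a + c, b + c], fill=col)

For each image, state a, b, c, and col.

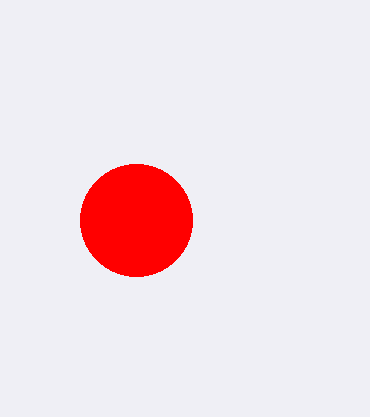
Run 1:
a = 136, b = 220, c = 56, col = 'red'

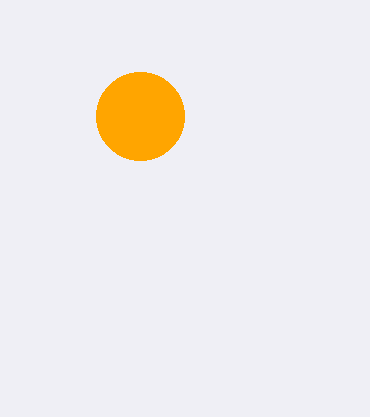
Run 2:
a = 140; b = 116; c = 44; col = 'orange'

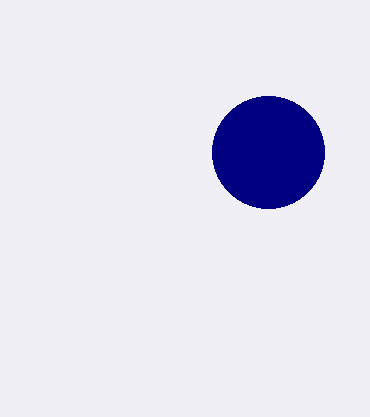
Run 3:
a = 268; b = 152; c = 56; col = 'navy'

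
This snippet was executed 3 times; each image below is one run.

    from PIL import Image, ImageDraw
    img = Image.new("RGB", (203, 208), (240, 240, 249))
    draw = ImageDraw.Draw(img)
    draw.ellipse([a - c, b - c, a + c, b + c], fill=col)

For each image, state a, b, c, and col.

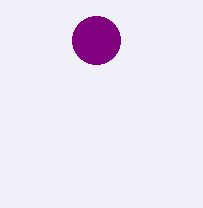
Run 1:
a = 96; b = 40; c = 24; col = 'purple'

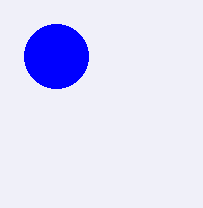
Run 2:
a = 56; b = 56; c = 32; col = 'blue'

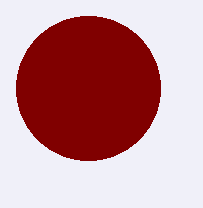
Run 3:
a = 88
b = 88
c = 72
col = 'maroon'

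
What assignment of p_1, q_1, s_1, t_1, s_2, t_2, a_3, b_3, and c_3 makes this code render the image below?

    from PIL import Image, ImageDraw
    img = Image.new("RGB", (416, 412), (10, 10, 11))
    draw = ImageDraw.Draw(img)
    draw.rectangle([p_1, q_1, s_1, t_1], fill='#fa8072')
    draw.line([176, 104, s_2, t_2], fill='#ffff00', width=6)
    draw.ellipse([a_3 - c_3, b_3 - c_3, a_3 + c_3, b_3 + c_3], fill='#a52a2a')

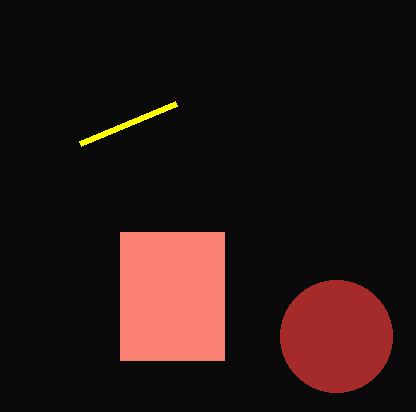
p_1 = 120, q_1 = 232, s_1 = 224, t_1 = 360, s_2 = 80, t_2 = 144, a_3 = 336, b_3 = 336, c_3 = 56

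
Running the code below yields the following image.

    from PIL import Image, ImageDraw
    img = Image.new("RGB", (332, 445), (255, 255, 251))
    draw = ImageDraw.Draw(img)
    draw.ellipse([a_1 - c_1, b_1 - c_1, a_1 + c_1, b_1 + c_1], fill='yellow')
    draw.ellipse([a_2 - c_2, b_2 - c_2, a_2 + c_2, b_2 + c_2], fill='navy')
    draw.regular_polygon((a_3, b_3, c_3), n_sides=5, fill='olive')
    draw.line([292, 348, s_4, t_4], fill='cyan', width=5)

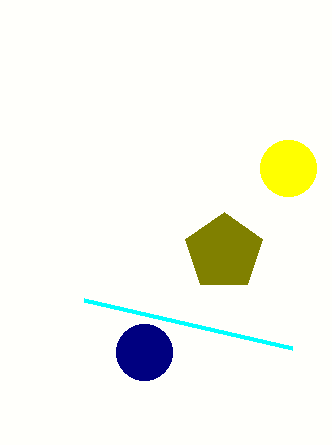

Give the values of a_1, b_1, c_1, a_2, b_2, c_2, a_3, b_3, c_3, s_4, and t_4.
a_1 = 288, b_1 = 168, c_1 = 28, a_2 = 144, b_2 = 352, c_2 = 28, a_3 = 224, b_3 = 252, c_3 = 40, s_4 = 84, t_4 = 300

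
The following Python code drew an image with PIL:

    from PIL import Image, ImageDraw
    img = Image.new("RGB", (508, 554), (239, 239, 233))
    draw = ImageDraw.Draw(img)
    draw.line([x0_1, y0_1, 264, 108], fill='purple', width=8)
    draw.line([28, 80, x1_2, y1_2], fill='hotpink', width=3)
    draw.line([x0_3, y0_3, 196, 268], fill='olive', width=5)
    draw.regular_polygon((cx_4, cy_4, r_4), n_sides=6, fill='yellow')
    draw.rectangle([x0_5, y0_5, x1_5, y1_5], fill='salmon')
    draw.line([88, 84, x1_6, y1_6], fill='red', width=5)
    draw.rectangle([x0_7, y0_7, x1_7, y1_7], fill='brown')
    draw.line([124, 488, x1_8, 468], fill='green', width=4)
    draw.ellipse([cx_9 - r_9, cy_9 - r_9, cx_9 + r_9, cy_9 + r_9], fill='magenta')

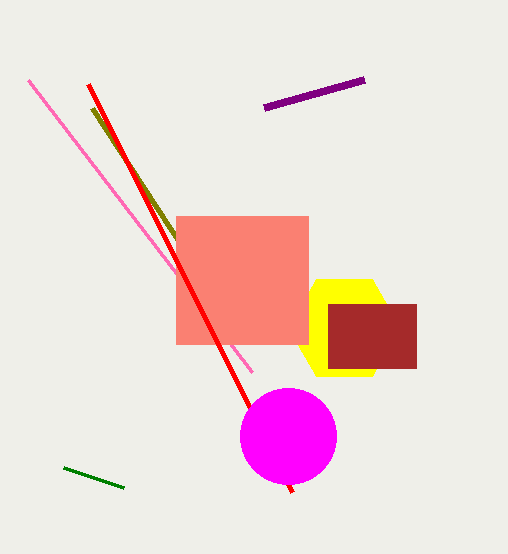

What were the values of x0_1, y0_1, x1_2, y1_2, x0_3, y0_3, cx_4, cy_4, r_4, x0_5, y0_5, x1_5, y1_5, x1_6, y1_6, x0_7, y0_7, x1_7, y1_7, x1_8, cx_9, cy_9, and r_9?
x0_1 = 364; y0_1 = 80; x1_2 = 252; y1_2 = 372; x0_3 = 92; y0_3 = 108; cx_4 = 344; cy_4 = 328; r_4 = 56; x0_5 = 176; y0_5 = 216; x1_5 = 308; y1_5 = 344; x1_6 = 292; y1_6 = 492; x0_7 = 328; y0_7 = 304; x1_7 = 416; y1_7 = 368; x1_8 = 64; cx_9 = 288; cy_9 = 436; r_9 = 48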